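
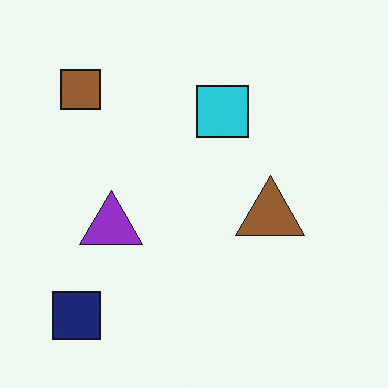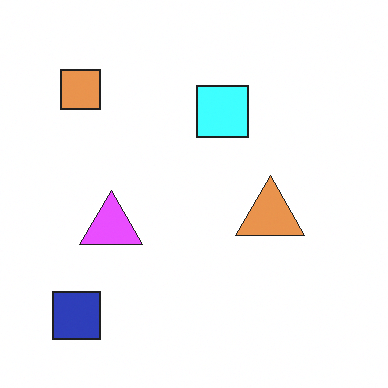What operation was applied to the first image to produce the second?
The transformation is: noticeably brightened.

Every pixel — background and shapes alike — is uniformly brightened.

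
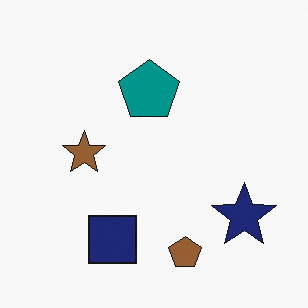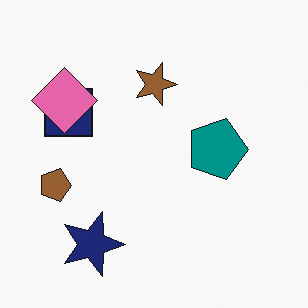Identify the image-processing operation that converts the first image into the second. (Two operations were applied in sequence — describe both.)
It was rotated 90° clockwise, then overlaid with an additional pink diamond.

The navy star sits in the bottom-right of the first image and the bottom-left of the second — consistent with a whole-image 90° clockwise rotation. A pink diamond appears in the second image that is absent from the first.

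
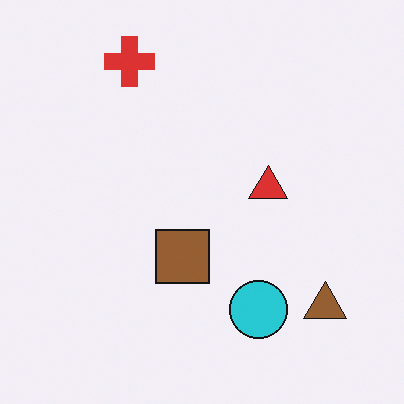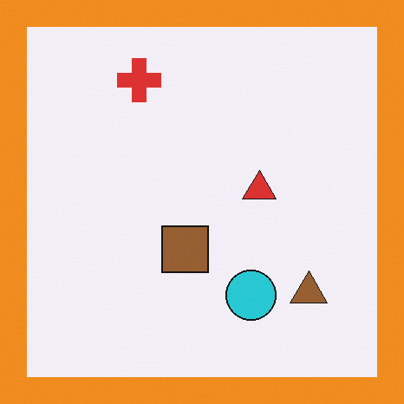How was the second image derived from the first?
The image was framed with a orange border.

A solid orange frame runs around the edge of the second image, with the content slightly shrunk inside it.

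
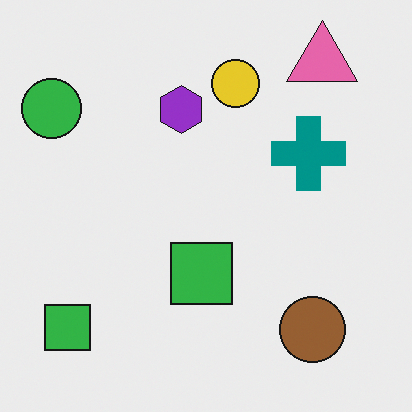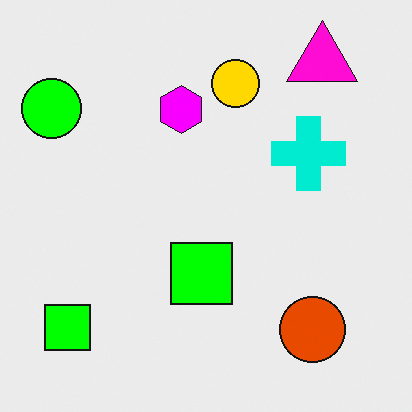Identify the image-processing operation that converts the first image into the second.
The transformation is: heavily oversaturated.

All colors are more vivid — a global saturation change.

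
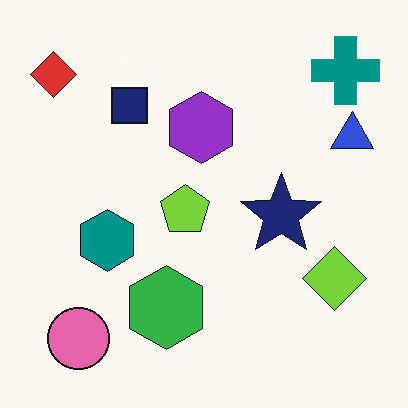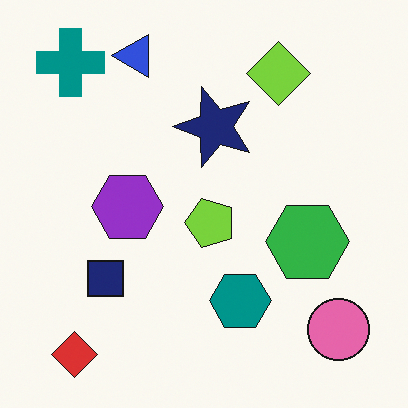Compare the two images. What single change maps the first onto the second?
The image was rotated 90° counter-clockwise.

The red diamond sits in the top-left of the first image and the bottom-left of the second — consistent with a whole-image 90° counter-clockwise rotation.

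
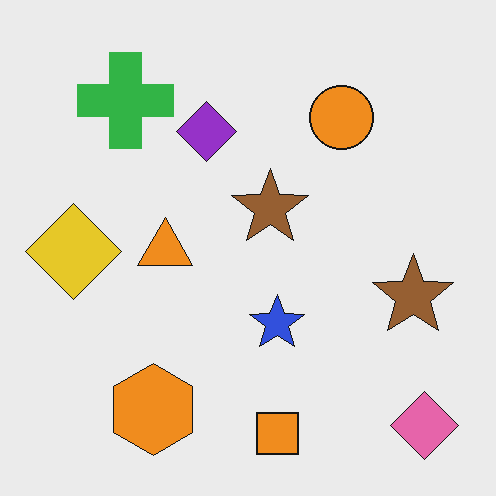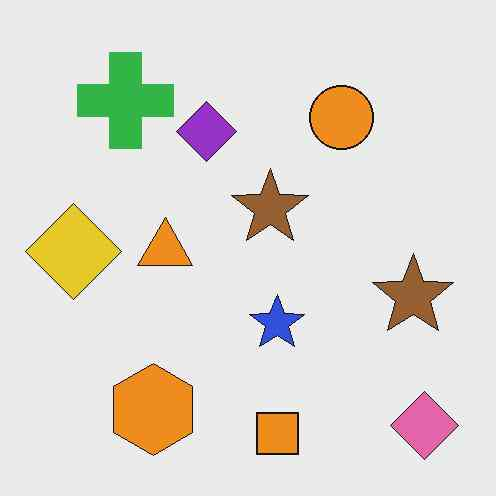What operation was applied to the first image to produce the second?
The second image is the first JPEG-compressed with visible artifacts.

Blocky 8×8 compression artifacts appear around shape edges and the flat background shows ringing — characteristic JPEG degradation.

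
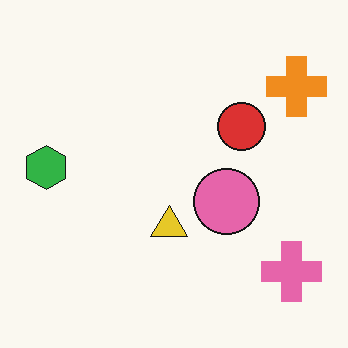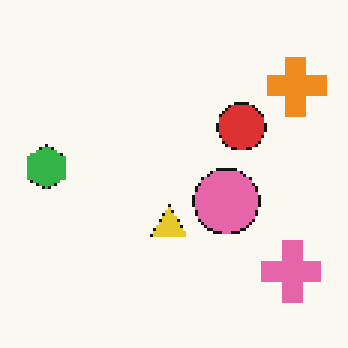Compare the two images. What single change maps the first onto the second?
It was mildly pixelated.

Shapes are reduced to large square blocks; fine edges and outlines are lost — a downscale-then-upscale (mosaic) effect.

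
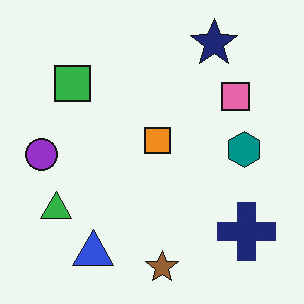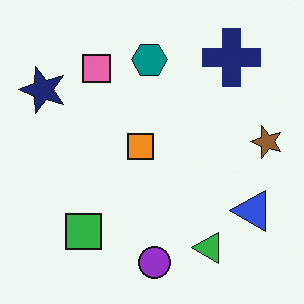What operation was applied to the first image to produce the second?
The transformation is: rotated 90° counter-clockwise.

The navy star sits in the top-right of the first image and the top-left of the second — consistent with a whole-image 90° counter-clockwise rotation.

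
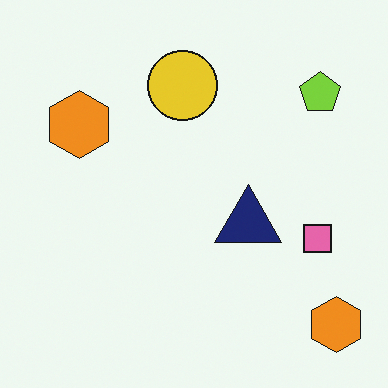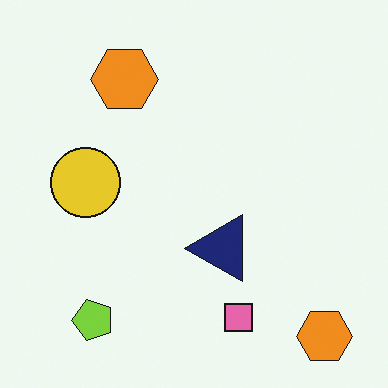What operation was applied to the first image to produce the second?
The transformation is: transposed (reflected across the top-left ↔ bottom-right diagonal).

Shapes have swapped their row and column positions — what was in the top-right is now in the bottom-left — a diagonal reflection.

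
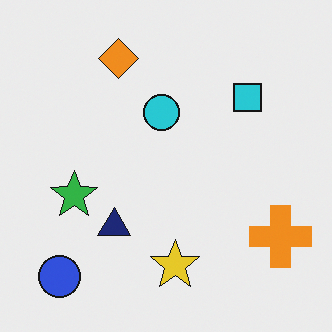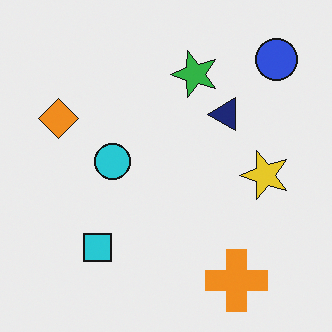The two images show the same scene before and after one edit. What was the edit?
Transposed (reflected across the top-left ↔ bottom-right diagonal).

Shapes have swapped their row and column positions — what was in the top-right is now in the bottom-left — a diagonal reflection.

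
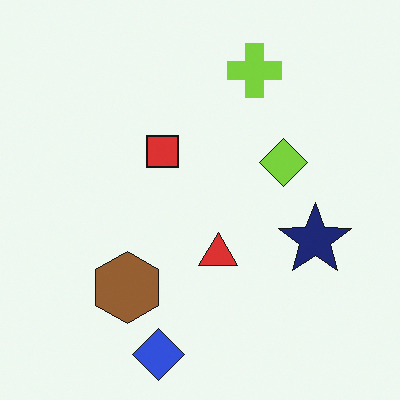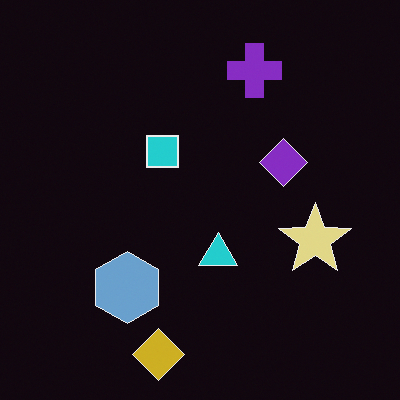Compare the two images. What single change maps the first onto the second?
The second image is the first color-inverted (negative).

The light background has become dark and every shape's color is its complement — a photographic negative.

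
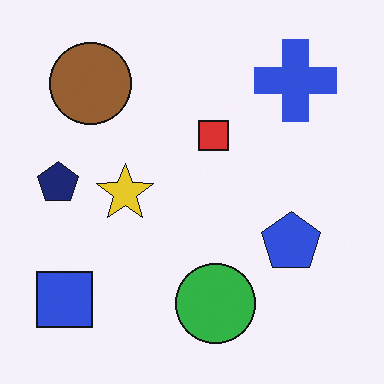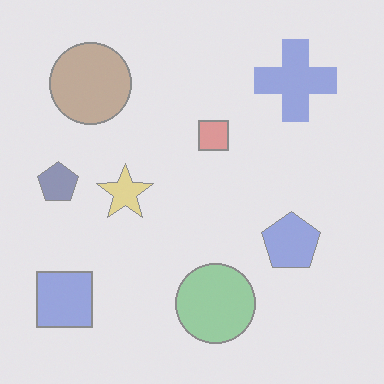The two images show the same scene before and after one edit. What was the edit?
The transformation is: given much lower contrast.

Tones are pushed toward mid-grey across the whole image — a global contrast change.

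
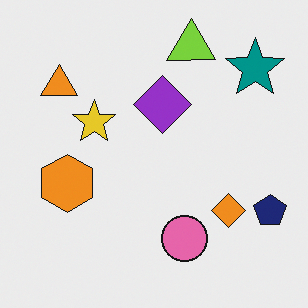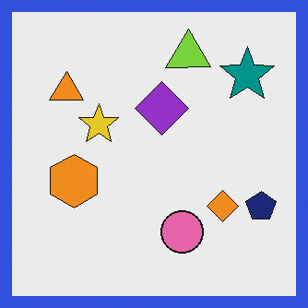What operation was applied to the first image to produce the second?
Framed with a blue border.

A solid blue frame runs around the edge of the second image, with the content slightly shrunk inside it.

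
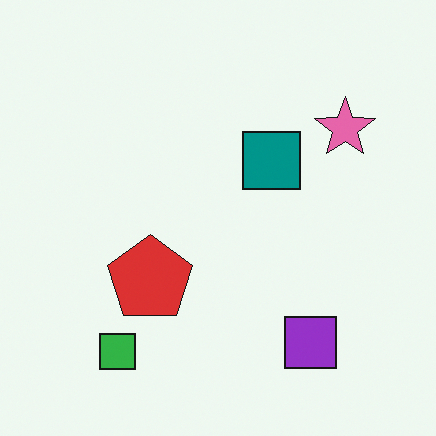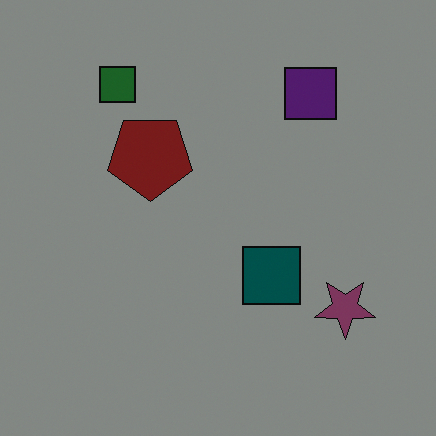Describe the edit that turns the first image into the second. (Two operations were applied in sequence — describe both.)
This is the original image flipped vertically (top ↔ bottom), then darkened a lot.

The green square is in the bottom-left of the first image and the top-left of the second — shapes on opposite sides of the horizontal midline have swapped in a mirror flip. Every pixel — background and shapes alike — is uniformly darkened.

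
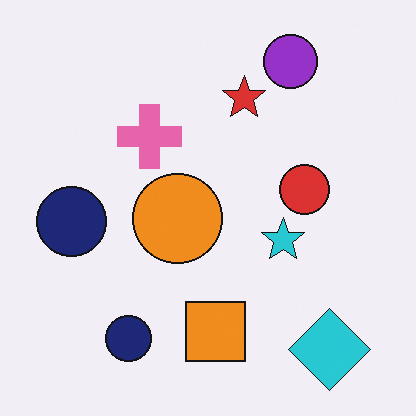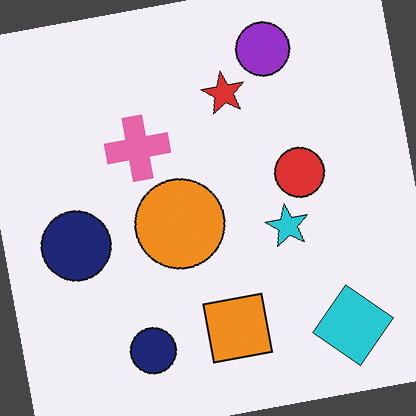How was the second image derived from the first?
Rotated counter-clockwise by a slight angle.

Every shape is tilted by the same angle and the image corners show triangular fill wedges — a whole-image rotation by a non-right angle.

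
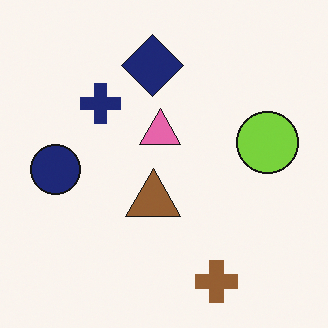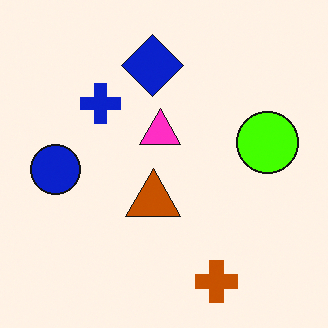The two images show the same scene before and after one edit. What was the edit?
The second image is the first made much more vivid (saturation change).

All colors are more vivid — a global saturation change.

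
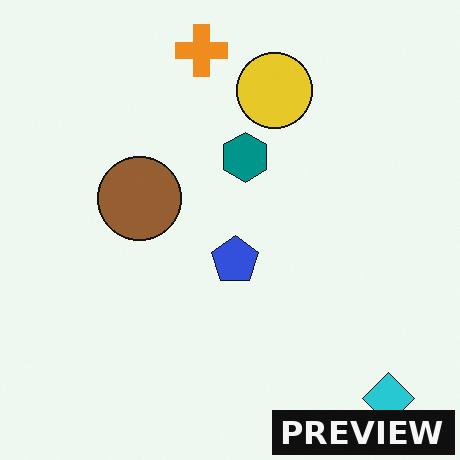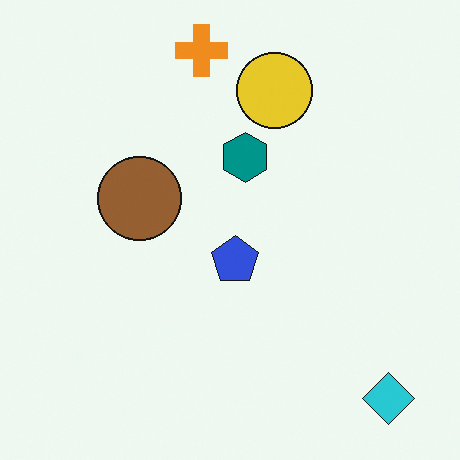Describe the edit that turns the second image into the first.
The first image is the second watermarked with the text "PREVIEW" in the lower-right corner.

A dark label reading "PREVIEW" appears in the lower-right corner.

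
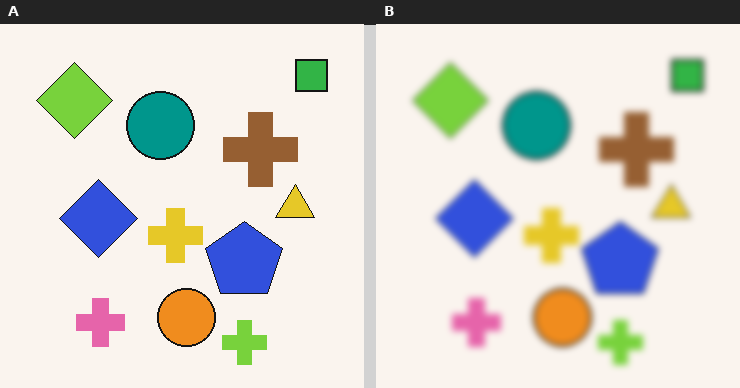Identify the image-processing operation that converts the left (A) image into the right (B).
It was moderately blurred.

Shape edges and outlines are uniformly softened across the whole image.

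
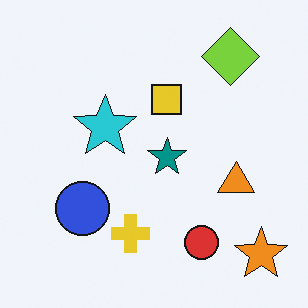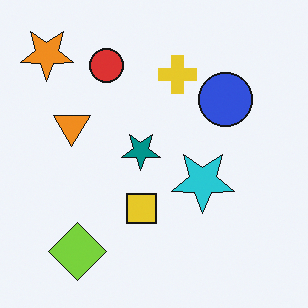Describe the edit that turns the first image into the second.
The image was rotated 180°.

The orange star sits in the bottom-right of the first image and the top-left of the second — consistent with a whole-image 180° rotation.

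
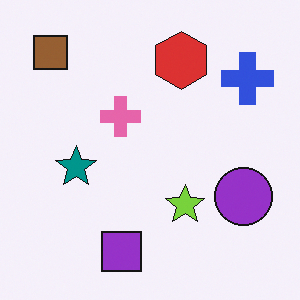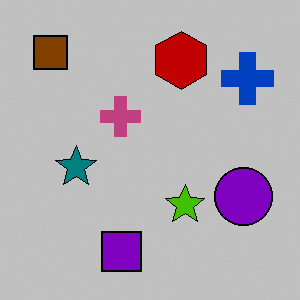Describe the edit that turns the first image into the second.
The image was heavily posterized to just a handful of flat colors.

Each flat color has snapped to a coarser quantized level — most visibly, the near-white background has dropped to a flat grey.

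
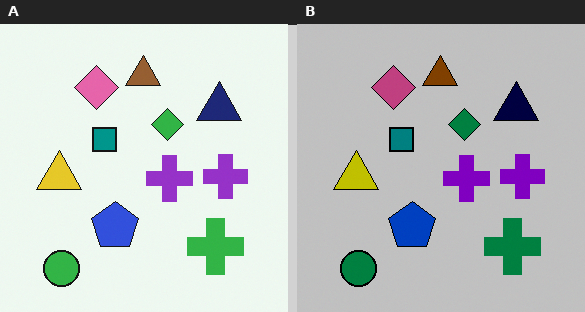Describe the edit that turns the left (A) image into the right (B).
The image was heavily posterized to just a handful of flat colors.

Each flat color has snapped to a coarser quantized level — most visibly, the near-white background has dropped to a flat grey.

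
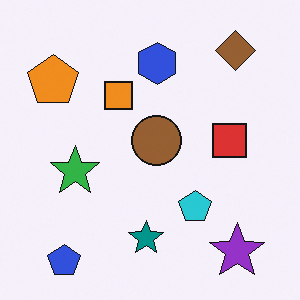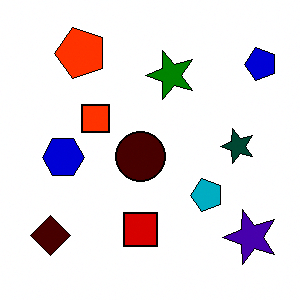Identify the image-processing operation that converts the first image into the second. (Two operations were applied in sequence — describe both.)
The transformation is: boosted in contrast, then transposed (reflected across the top-left ↔ bottom-right diagonal).

Tones are pushed away from mid-grey across the whole image — a global contrast change. Shapes have swapped their row and column positions — what was in the top-right is now in the bottom-left — a diagonal reflection.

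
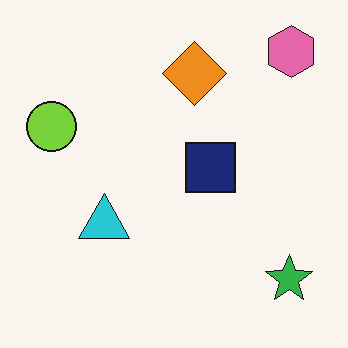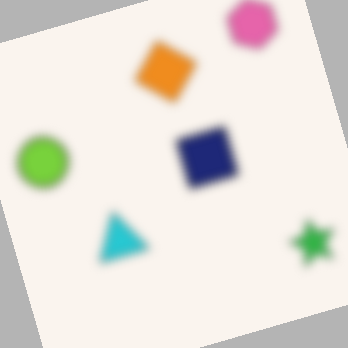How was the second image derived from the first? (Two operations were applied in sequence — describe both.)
The transformation is: heavily blurred, then rotated counter-clockwise by a clearly visible amount.

Shape edges and outlines are uniformly softened across the whole image. Every shape is tilted by the same angle and the image corners show triangular fill wedges — a whole-image rotation by a non-right angle.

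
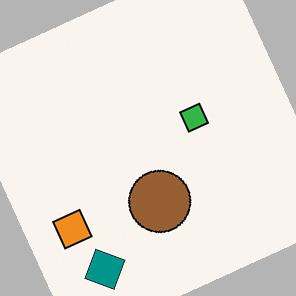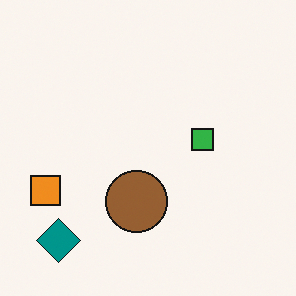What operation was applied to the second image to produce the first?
The first image is the second rotated counter-clockwise by a clearly visible amount.

Every shape is tilted by the same angle and the image corners show triangular fill wedges — a whole-image rotation by a non-right angle.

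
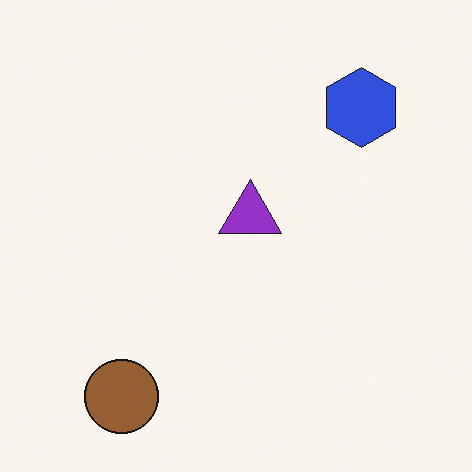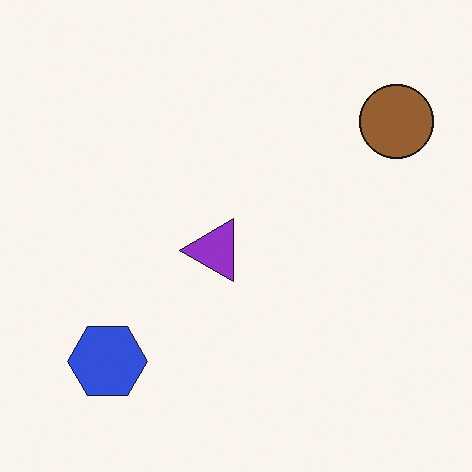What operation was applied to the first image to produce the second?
The transformation is: transposed (reflected across the top-left ↔ bottom-right diagonal).

Shapes have swapped their row and column positions — what was in the top-right is now in the bottom-left — a diagonal reflection.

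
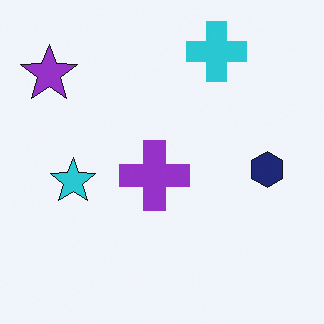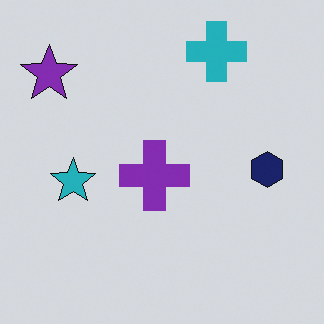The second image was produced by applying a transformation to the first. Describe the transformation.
This is the original image darkened a little.

Every pixel — background and shapes alike — is uniformly darkened.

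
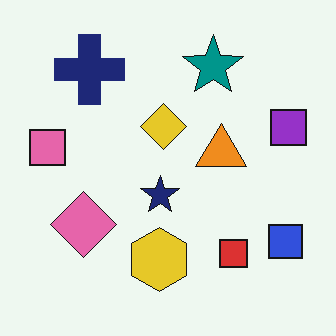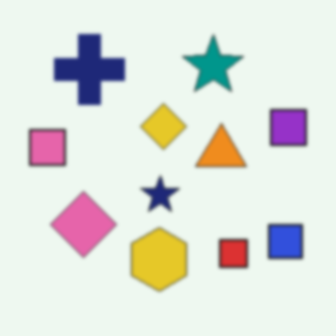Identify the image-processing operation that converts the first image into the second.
It was slightly softened.

Shape edges and outlines are uniformly softened across the whole image.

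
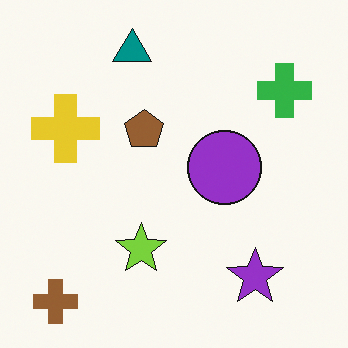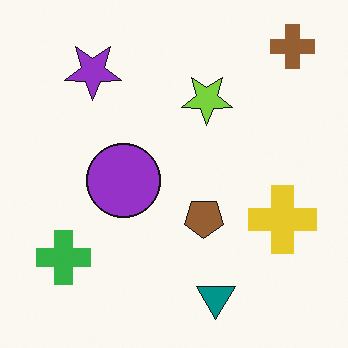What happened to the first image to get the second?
The image was rotated 180°.

The brown cross sits in the bottom-left of the first image and the top-right of the second — consistent with a whole-image 180° rotation.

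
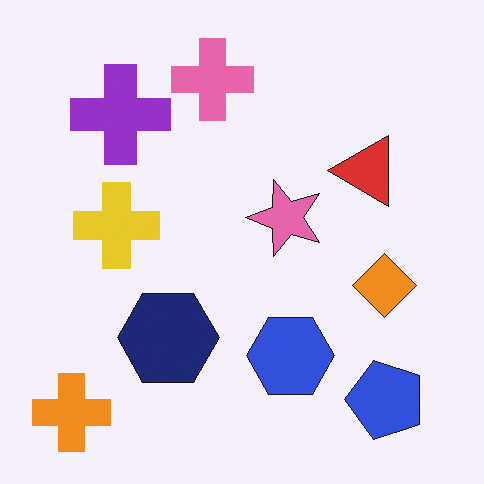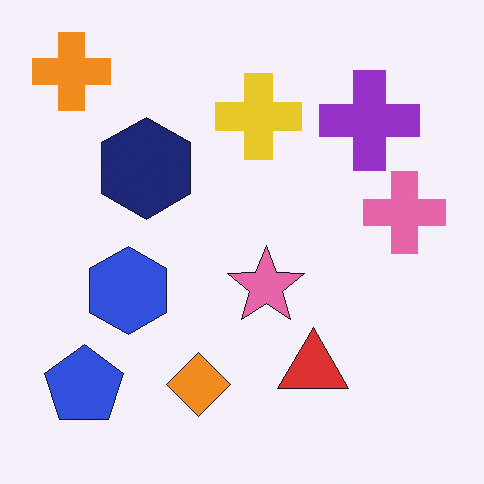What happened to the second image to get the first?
Rotated 90° counter-clockwise.

The orange cross sits in the top-left of the second image and the bottom-left of the first — consistent with a whole-image 90° counter-clockwise rotation.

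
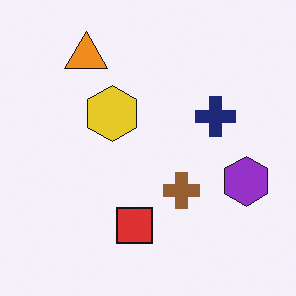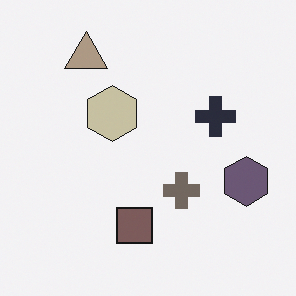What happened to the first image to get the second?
It was heavily desaturated.

All colors are more muted and greyish — a global saturation change.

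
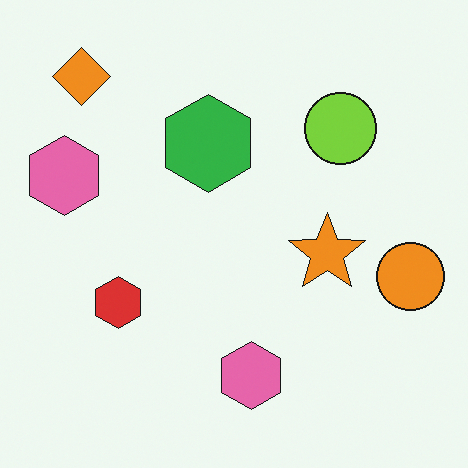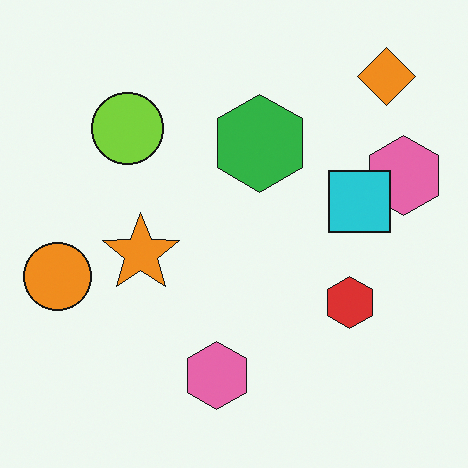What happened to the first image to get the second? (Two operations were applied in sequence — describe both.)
Flipped horizontally (left ↔ right), then overlaid with an additional cyan square.

The orange circle is in the right of the first image and the left of the second — shapes on opposite sides of the vertical midline have swapped in a mirror flip. A cyan square appears in the second image that is absent from the first.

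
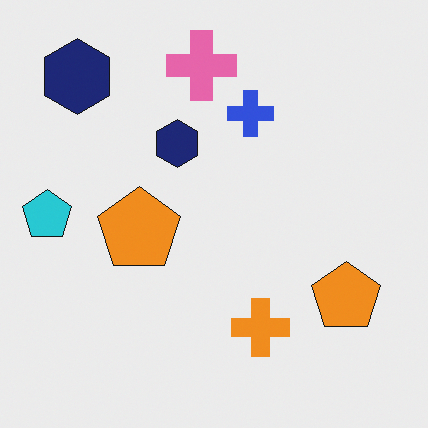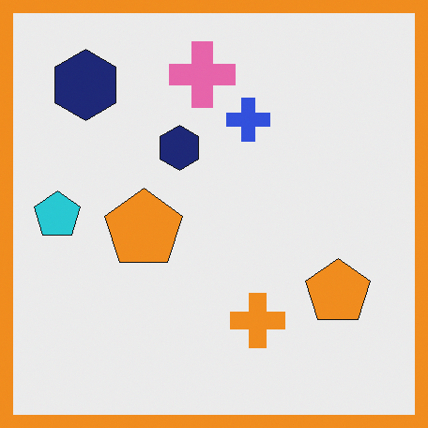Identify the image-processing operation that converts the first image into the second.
The image was framed with a orange border.

A solid orange frame runs around the edge of the second image, with the content slightly shrunk inside it.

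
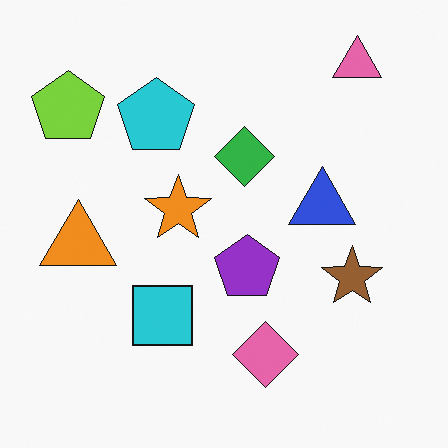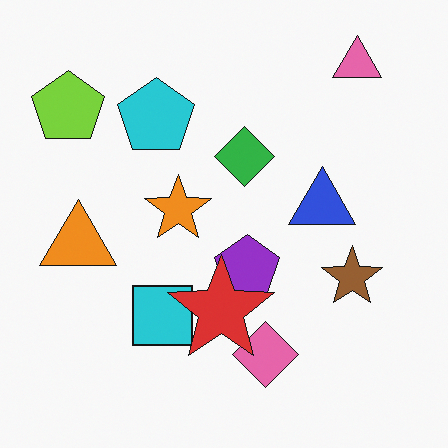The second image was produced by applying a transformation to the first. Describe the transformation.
This is the original image overlaid with an additional red star.

A red star appears in the second image that is absent from the first.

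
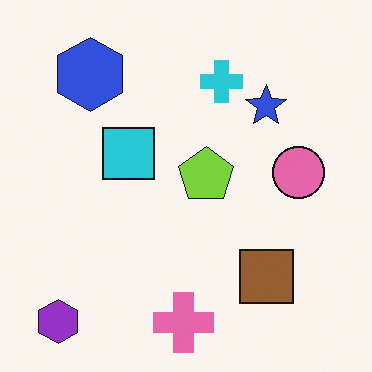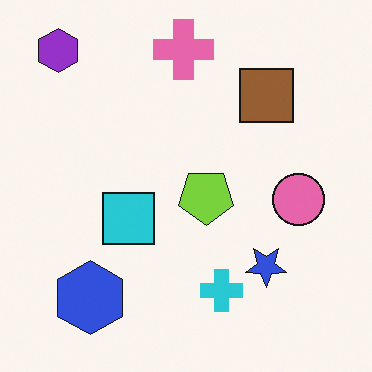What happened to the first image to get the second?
The image was flipped vertically (top ↔ bottom).

The pink cross is in the bottom of the first image and the top of the second — shapes on opposite sides of the horizontal midline have swapped in a mirror flip.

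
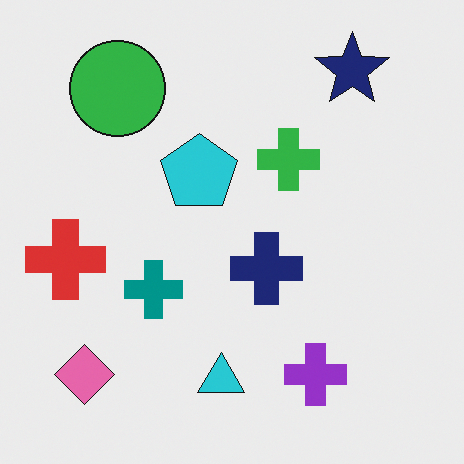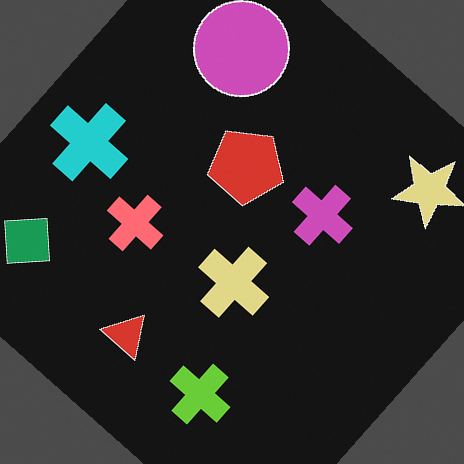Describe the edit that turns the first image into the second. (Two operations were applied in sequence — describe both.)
The image was rotated clockwise by a large amount — several tens of degrees, then color-inverted (negative).

Every shape is tilted by the same angle and the image corners show triangular fill wedges — a whole-image rotation by a non-right angle. The light background has become dark and every shape's color is its complement — a photographic negative.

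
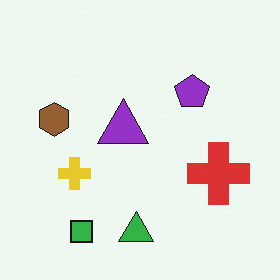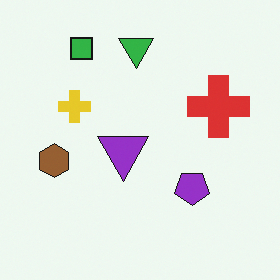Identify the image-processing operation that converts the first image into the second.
This is the original image flipped vertically (top ↔ bottom).

The green triangle is in the bottom of the first image and the top of the second — shapes on opposite sides of the horizontal midline have swapped in a mirror flip.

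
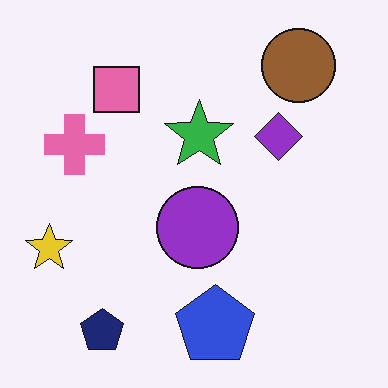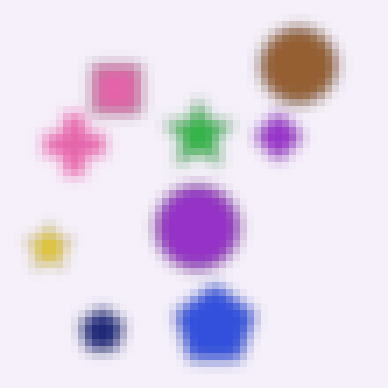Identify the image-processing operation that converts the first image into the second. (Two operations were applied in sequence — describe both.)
Strongly gaussian-blurred, then moderately pixelated.

Shape edges and outlines are uniformly softened across the whole image. Shapes are reduced to large square blocks; fine edges and outlines are lost — a downscale-then-upscale (mosaic) effect.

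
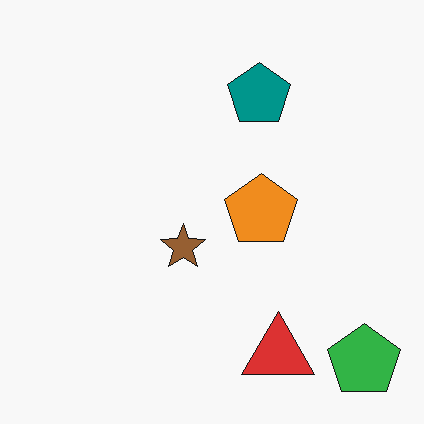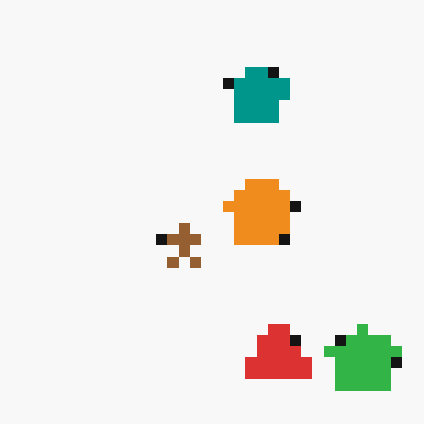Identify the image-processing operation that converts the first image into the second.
Coarsely pixelated.

Shapes are reduced to large square blocks; fine edges and outlines are lost — a downscale-then-upscale (mosaic) effect.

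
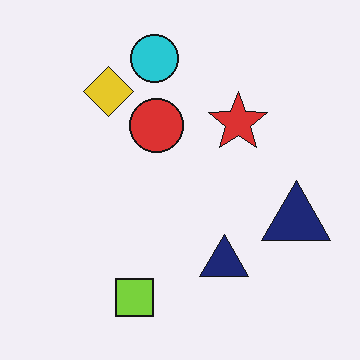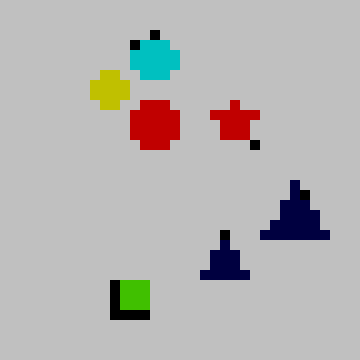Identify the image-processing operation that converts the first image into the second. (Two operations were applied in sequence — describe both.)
The image was heavily pixelated into large blocks, then heavily posterized to just a handful of flat colors.

Shapes are reduced to large square blocks; fine edges and outlines are lost — a downscale-then-upscale (mosaic) effect. Each flat color has snapped to a coarser quantized level — most visibly, the near-white background has dropped to a flat grey.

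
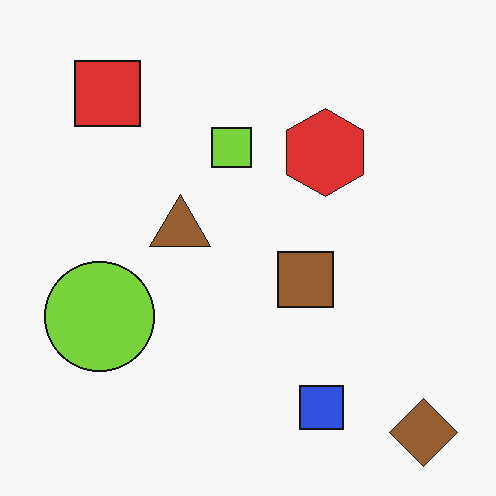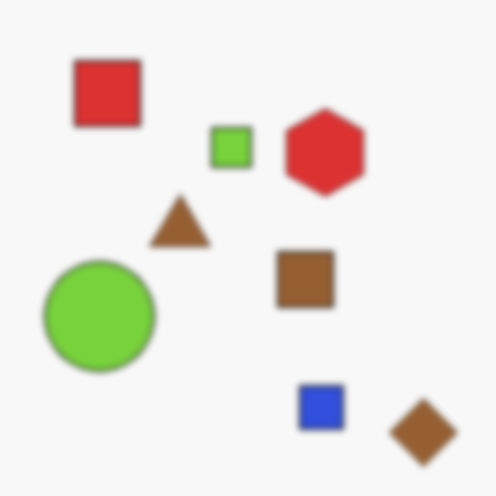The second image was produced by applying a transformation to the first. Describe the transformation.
The image was noticeably gaussian-blurred.

Shape edges and outlines are uniformly softened across the whole image.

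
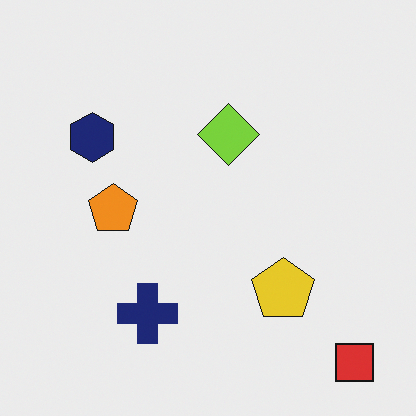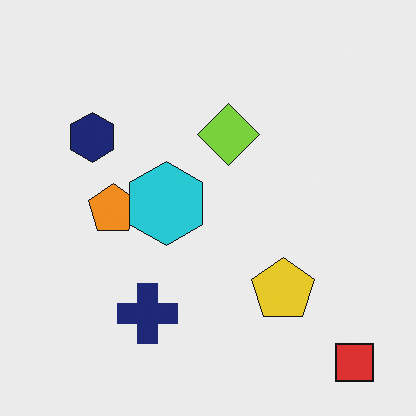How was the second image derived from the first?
The transformation is: overlaid with an additional cyan hexagon.

A cyan hexagon appears in the second image that is absent from the first.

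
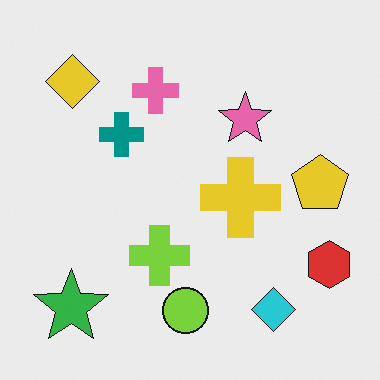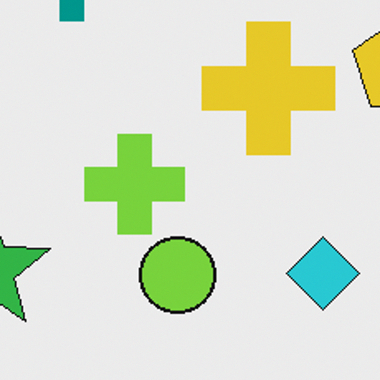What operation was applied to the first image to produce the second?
The transformation is: cropped to a noticeably smaller region and rescaled.

The visible shapes are larger and the field of view is narrower; shapes near the original edges may be partly or wholly outside the frame — a crop-and-rescale.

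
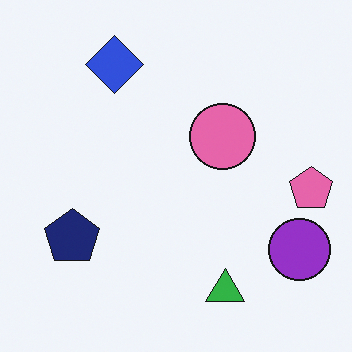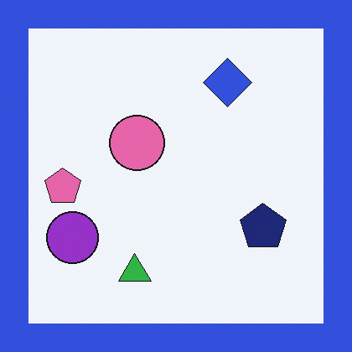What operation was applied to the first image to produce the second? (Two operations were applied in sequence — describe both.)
Flipped horizontally (left ↔ right), then framed with a blue border.

The pink pentagon is in the right of the first image and the left of the second — shapes on opposite sides of the vertical midline have swapped in a mirror flip. A solid blue frame runs around the edge of the second image, with the content slightly shrunk inside it.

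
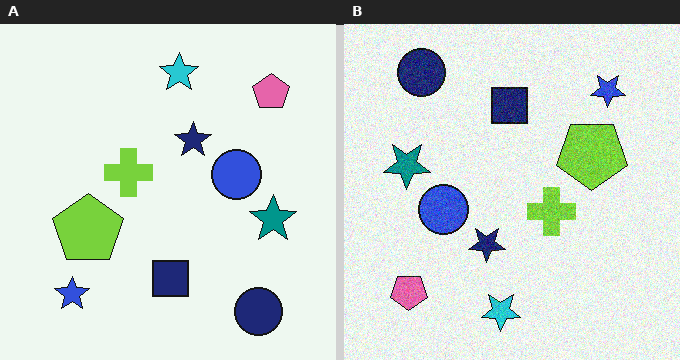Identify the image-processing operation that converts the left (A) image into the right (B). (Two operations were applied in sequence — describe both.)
Rotated 180°, then degraded with moderate additive noise.

The navy circle sits in the bottom-right of the left (A) image and the top-left of the right (B) — consistent with a whole-image 180° rotation. Random speckle covers the whole image, including the flat background.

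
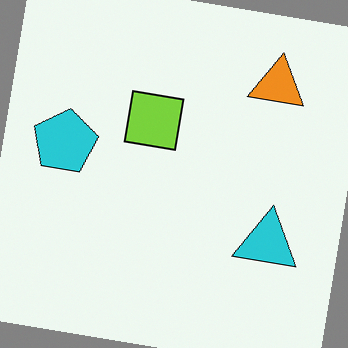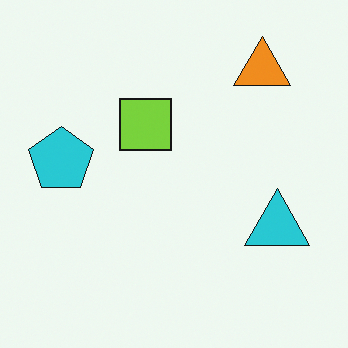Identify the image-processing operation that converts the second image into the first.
Rotated clockwise by a small amount.

Every shape is tilted by the same angle and the image corners show triangular fill wedges — a whole-image rotation by a non-right angle.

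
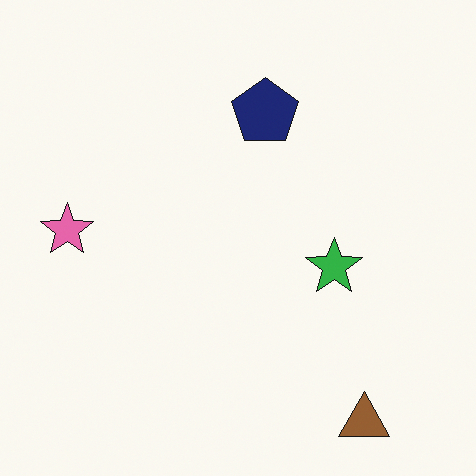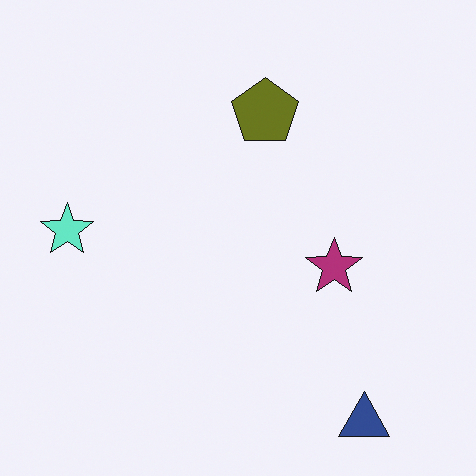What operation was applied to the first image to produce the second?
The transformation is: hue-shifted by a large amount.

Every shape's color has rotated by the same amount around the hue wheel — a uniform hue shift.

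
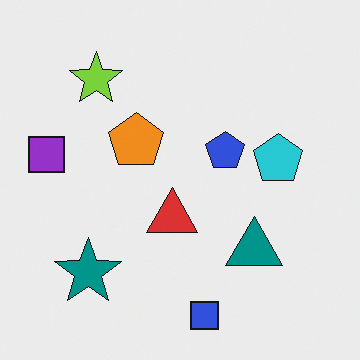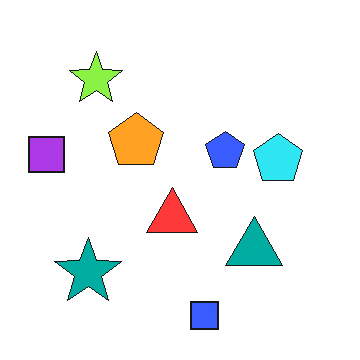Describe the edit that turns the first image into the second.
Brightened a little.

Every pixel — background and shapes alike — is uniformly brightened.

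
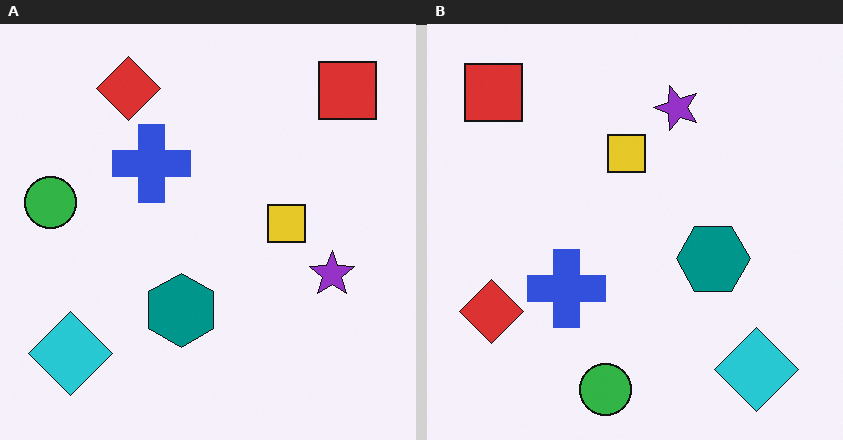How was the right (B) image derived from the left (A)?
Rotated 90° counter-clockwise.

The red square sits in the top-right of the left (A) image and the top-left of the right (B) — consistent with a whole-image 90° counter-clockwise rotation.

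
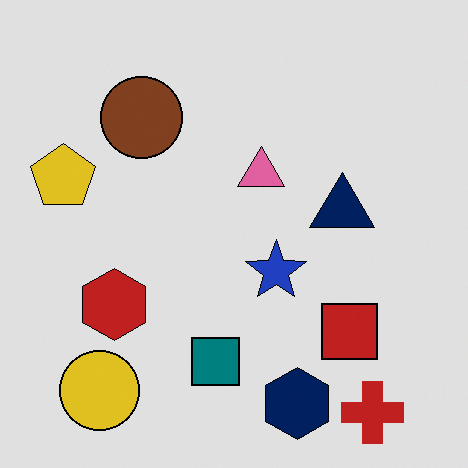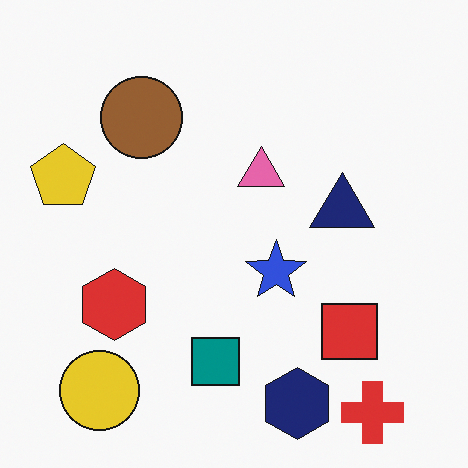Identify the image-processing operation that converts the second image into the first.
The transformation is: posterized to a reduced palette.

Each flat color has snapped to a coarser quantized level — most visibly, the near-white background has dropped to a flat grey.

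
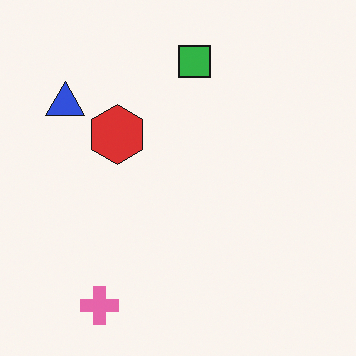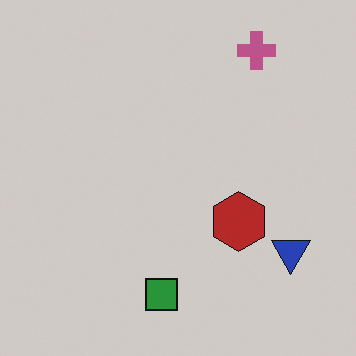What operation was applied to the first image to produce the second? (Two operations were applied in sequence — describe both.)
The transformation is: darkened a little, then rotated 180°.

Every pixel — background and shapes alike — is uniformly darkened. The pink cross sits in the bottom-left of the first image and the top-right of the second — consistent with a whole-image 180° rotation.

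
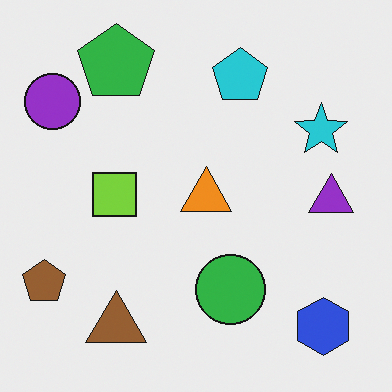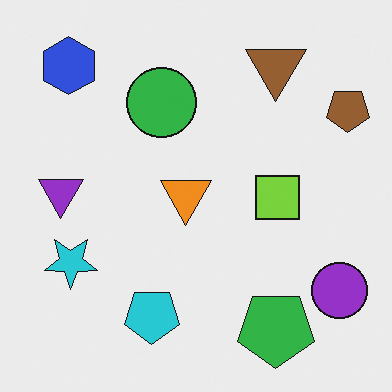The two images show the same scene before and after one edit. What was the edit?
Rotated 180°.

The blue hexagon sits in the bottom-right of the first image and the top-left of the second — consistent with a whole-image 180° rotation.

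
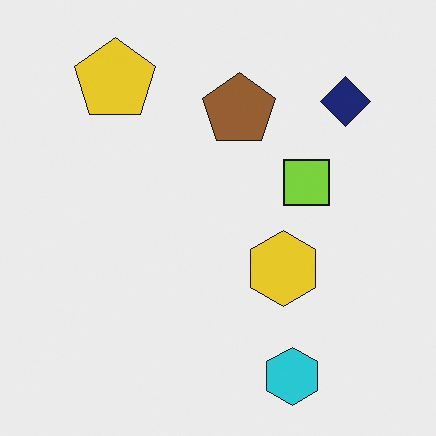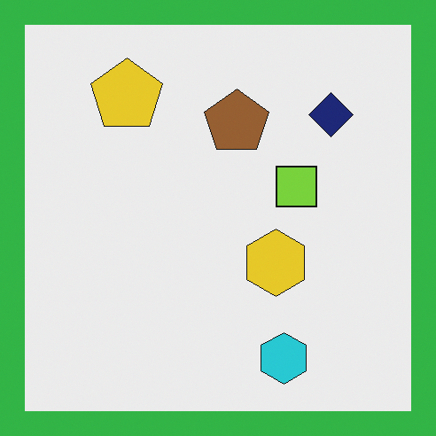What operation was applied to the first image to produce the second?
The second image is the first framed with a green border.

A solid green frame runs around the edge of the second image, with the content slightly shrunk inside it.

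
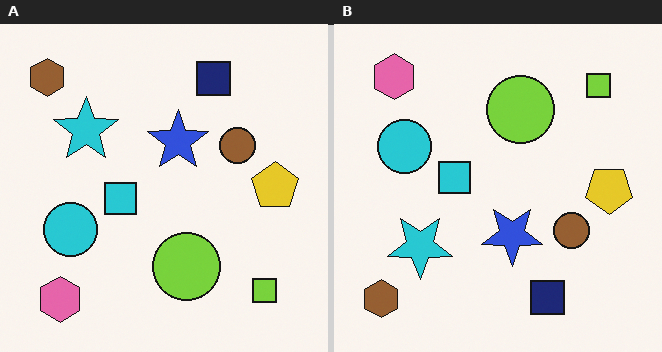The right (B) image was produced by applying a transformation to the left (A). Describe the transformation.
Flipped vertically (top ↔ bottom).

The pink hexagon is in the bottom-left of the left (A) image and the top-left of the right (B) — shapes on opposite sides of the horizontal midline have swapped in a mirror flip.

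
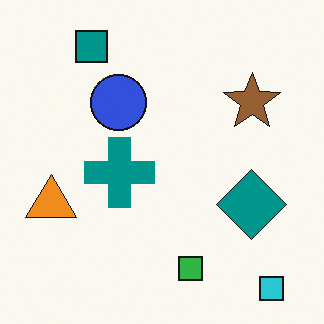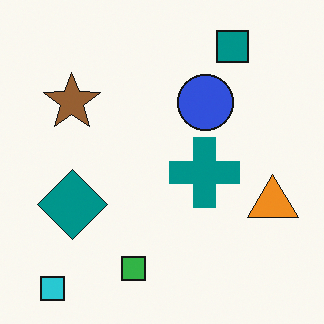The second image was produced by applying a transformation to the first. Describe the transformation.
The transformation is: flipped horizontally (left ↔ right).

The orange triangle is in the left of the first image and the right of the second — shapes on opposite sides of the vertical midline have swapped in a mirror flip.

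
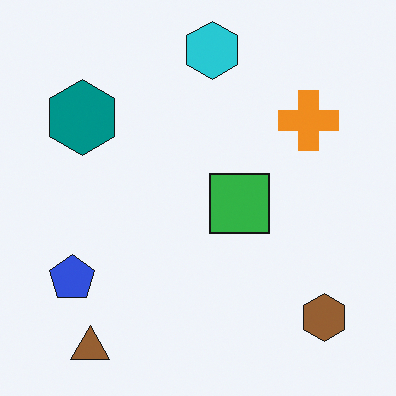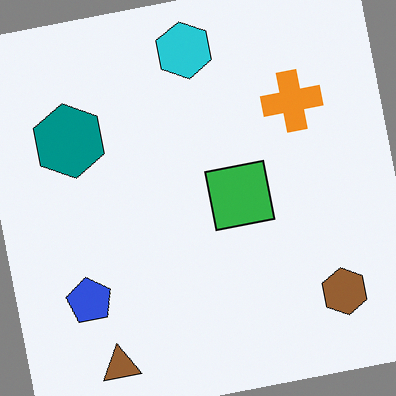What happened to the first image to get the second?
The transformation is: rotated counter-clockwise by a slight angle.

Every shape is tilted by the same angle and the image corners show triangular fill wedges — a whole-image rotation by a non-right angle.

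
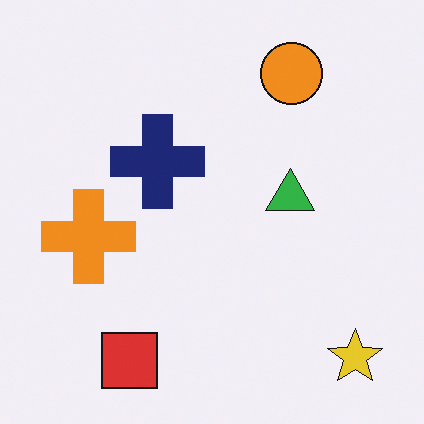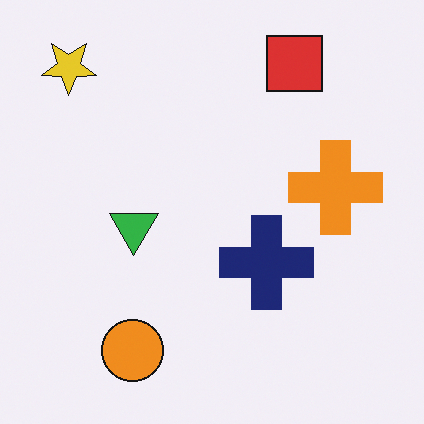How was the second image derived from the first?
The image was rotated 180°.

The yellow star sits in the bottom-right of the first image and the top-left of the second — consistent with a whole-image 180° rotation.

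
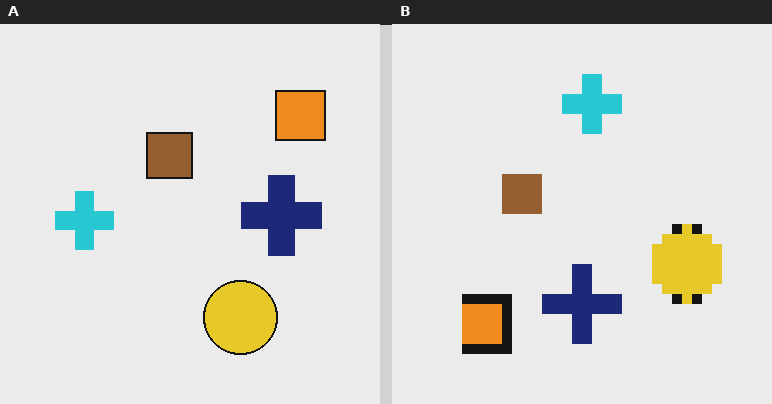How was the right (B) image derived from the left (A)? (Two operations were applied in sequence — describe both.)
The image was coarsely pixelated, then transposed (reflected across the top-left ↔ bottom-right diagonal).

Shapes are reduced to large square blocks; fine edges and outlines are lost — a downscale-then-upscale (mosaic) effect. Shapes have swapped their row and column positions — what was in the top-right is now in the bottom-left — a diagonal reflection.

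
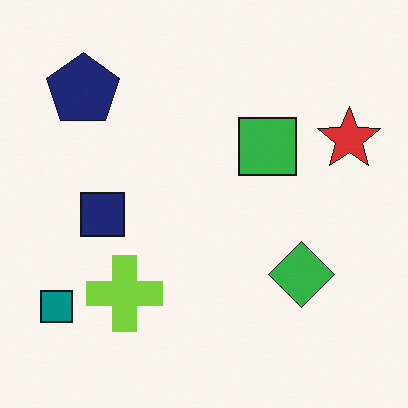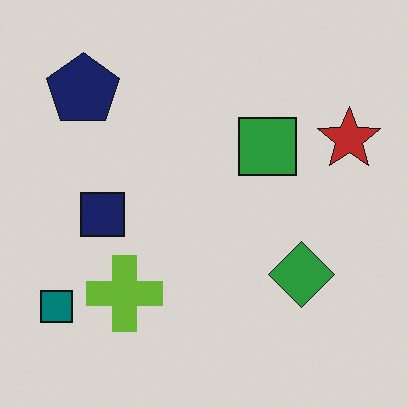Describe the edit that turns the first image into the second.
This is the original image slightly darkened.

Every pixel — background and shapes alike — is uniformly darkened.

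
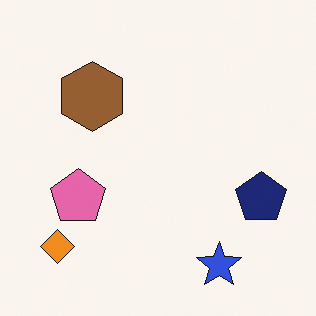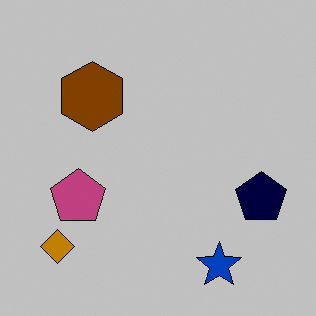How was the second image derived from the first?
The second image is the first aggressively posterized.

Each flat color has snapped to a coarser quantized level — most visibly, the near-white background has dropped to a flat grey.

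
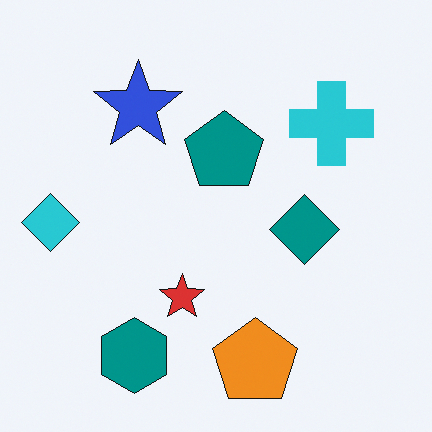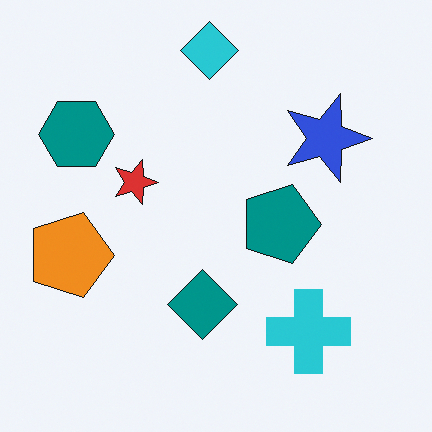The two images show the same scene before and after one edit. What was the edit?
It was rotated 90° clockwise.

The cyan diamond sits in the left of the first image and the top of the second — consistent with a whole-image 90° clockwise rotation.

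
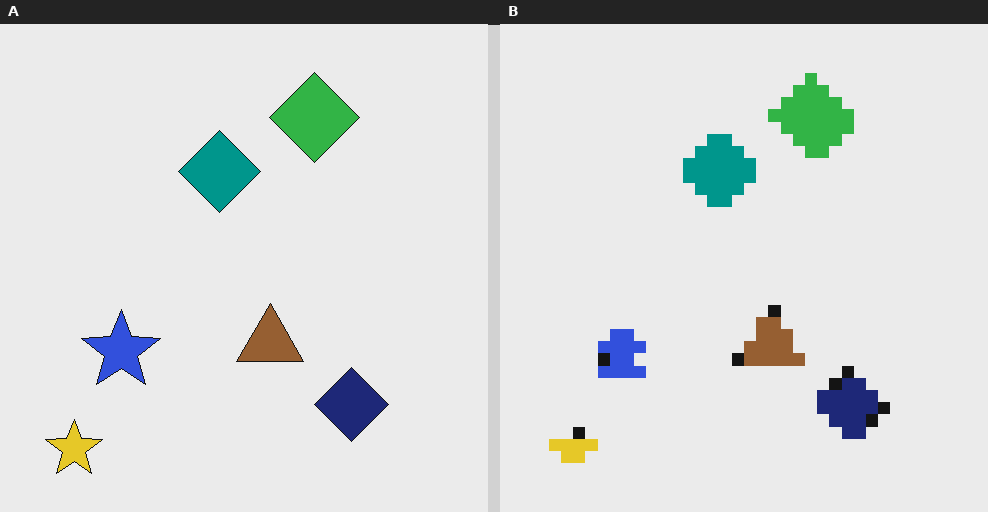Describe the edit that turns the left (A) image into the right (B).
It was heavily pixelated into large blocks.

Shapes are reduced to large square blocks; fine edges and outlines are lost — a downscale-then-upscale (mosaic) effect.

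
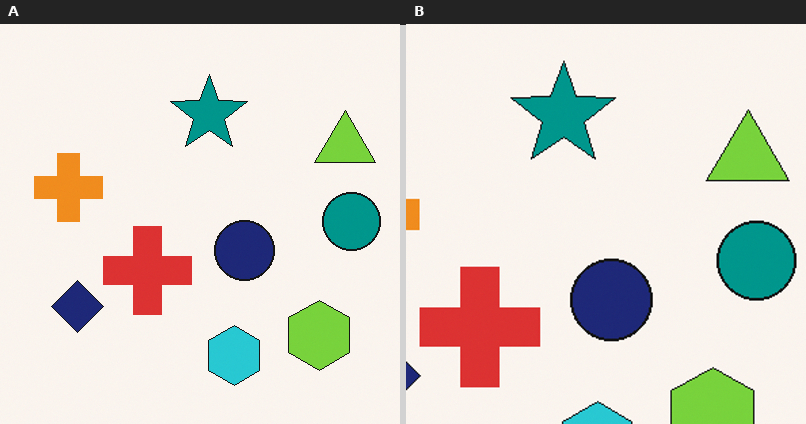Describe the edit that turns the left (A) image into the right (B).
This is the original image cropped to a modestly smaller region and rescaled.

The visible shapes are larger and the field of view is narrower; shapes near the original edges may be partly or wholly outside the frame — a crop-and-rescale.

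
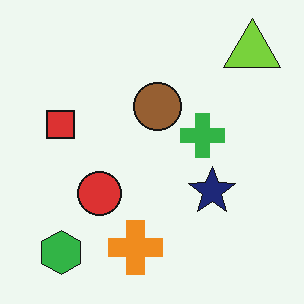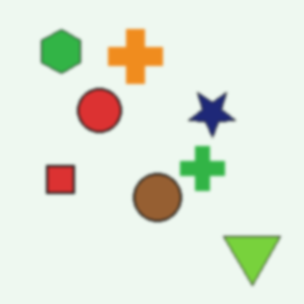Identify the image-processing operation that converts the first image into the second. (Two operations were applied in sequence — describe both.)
Flipped vertically (top ↔ bottom), then slightly softened.

The lime triangle is in the top-right of the first image and the bottom-right of the second — shapes on opposite sides of the horizontal midline have swapped in a mirror flip. Shape edges and outlines are uniformly softened across the whole image.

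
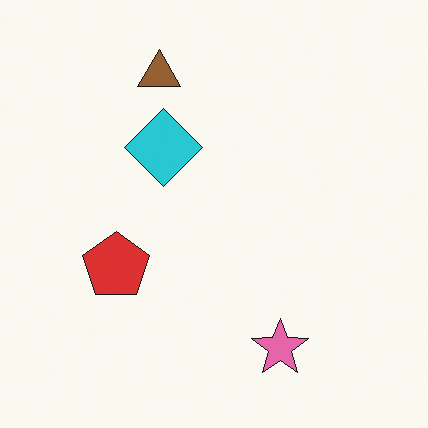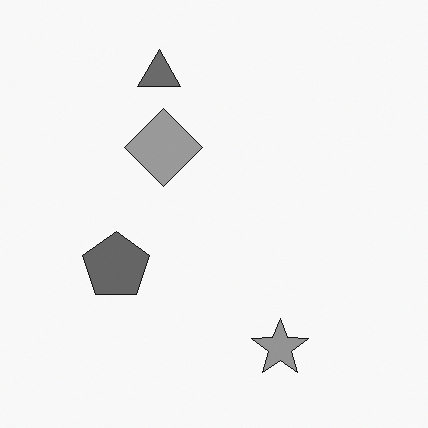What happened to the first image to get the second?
Converted to grayscale.

All color is removed — every shape is now a shade of grey.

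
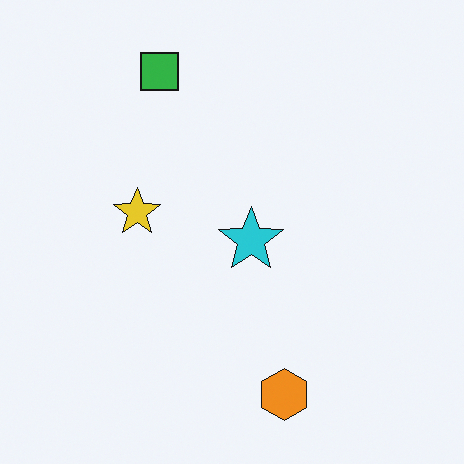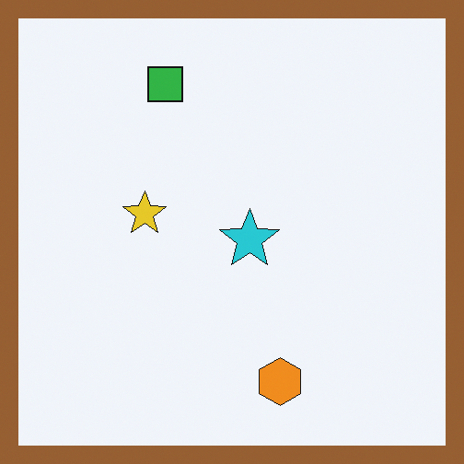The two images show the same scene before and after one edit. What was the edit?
It was framed with a brown border.

A solid brown frame runs around the edge of the second image, with the content slightly shrunk inside it.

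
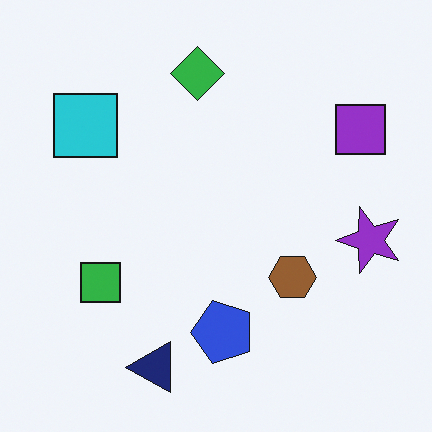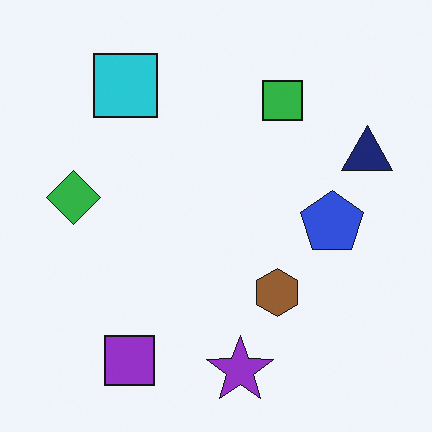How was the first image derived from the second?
The image was transposed (reflected across the top-left ↔ bottom-right diagonal).

Shapes have swapped their row and column positions — what was in the top-right is now in the bottom-left — a diagonal reflection.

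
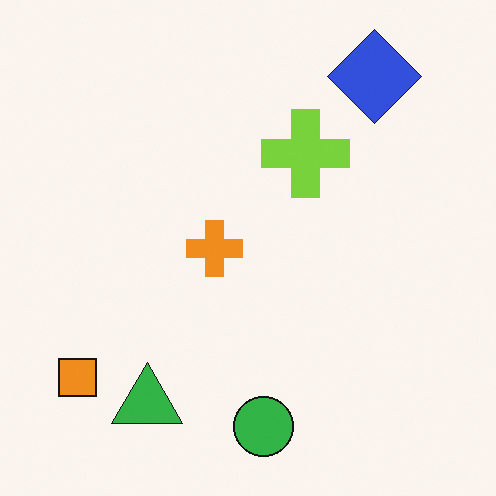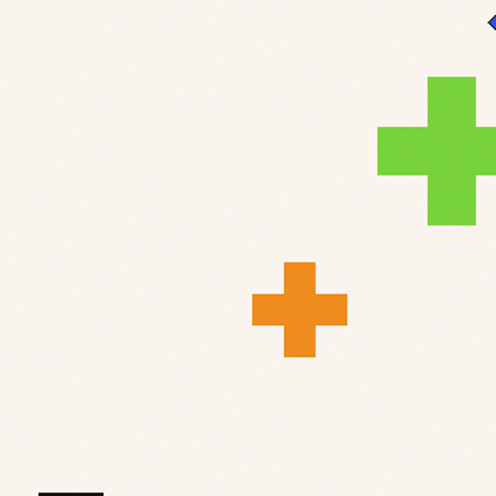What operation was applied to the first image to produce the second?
The transformation is: cropped tightly and scaled back up.

The visible shapes are larger and the field of view is narrower; shapes near the original edges may be partly or wholly outside the frame — a crop-and-rescale.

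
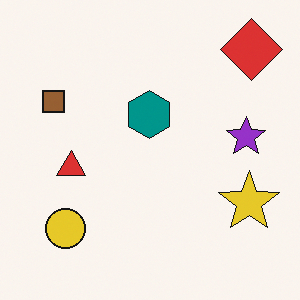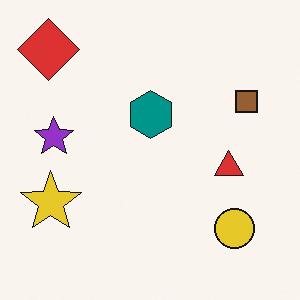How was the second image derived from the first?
The transformation is: flipped horizontally (left ↔ right).

The red diamond is in the top-right of the first image and the top-left of the second — shapes on opposite sides of the vertical midline have swapped in a mirror flip.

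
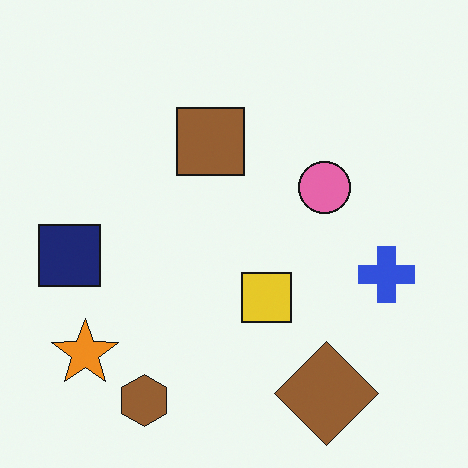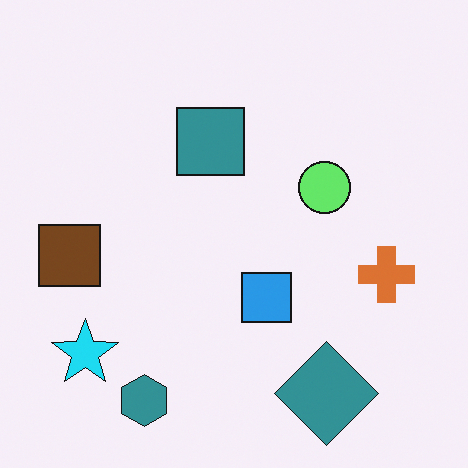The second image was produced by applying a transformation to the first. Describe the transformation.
The second image is the first hue-shifted by a moderate amount.

Every shape's color has rotated by the same amount around the hue wheel — a uniform hue shift.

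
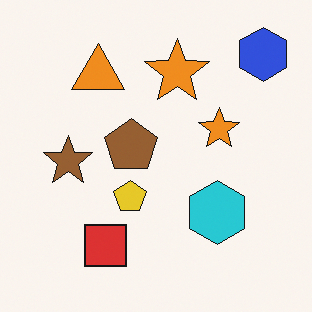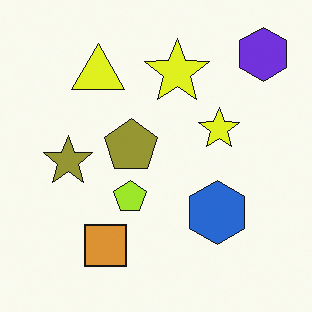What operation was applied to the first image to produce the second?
The transformation is: hue-shifted slightly.

Every shape's color has rotated by the same amount around the hue wheel — a uniform hue shift.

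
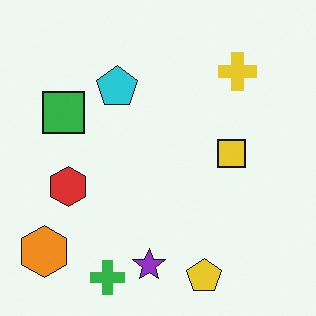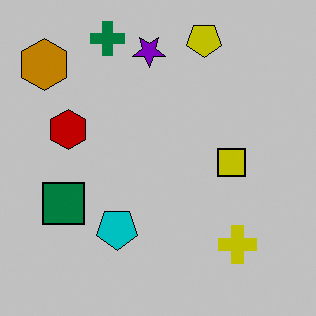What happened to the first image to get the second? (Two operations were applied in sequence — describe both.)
The second image is the first heavily posterized to just a handful of flat colors, then flipped vertically (top ↔ bottom).

Each flat color has snapped to a coarser quantized level — most visibly, the near-white background has dropped to a flat grey. The green cross is in the bottom of the first image and the top of the second — shapes on opposite sides of the horizontal midline have swapped in a mirror flip.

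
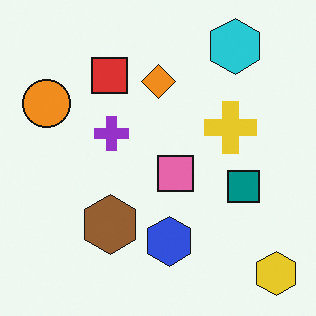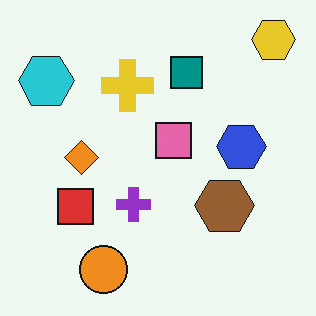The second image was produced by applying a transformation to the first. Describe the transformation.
The second image is the first rotated 90° counter-clockwise.

The yellow hexagon sits in the bottom-right of the first image and the top-right of the second — consistent with a whole-image 90° counter-clockwise rotation.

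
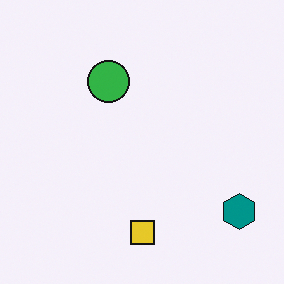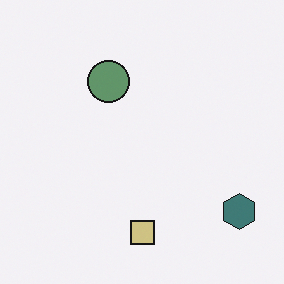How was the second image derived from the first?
The image was made much more muted (saturation change).

All colors are more muted and greyish — a global saturation change.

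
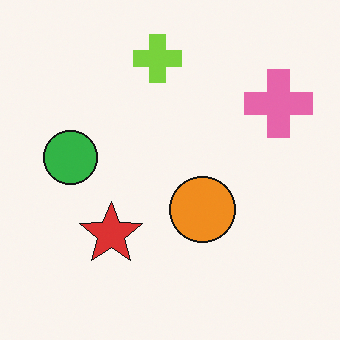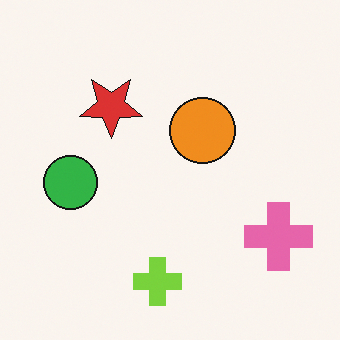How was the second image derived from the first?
It was flipped vertically (top ↔ bottom).

The lime cross is in the top of the first image and the bottom of the second — shapes on opposite sides of the horizontal midline have swapped in a mirror flip.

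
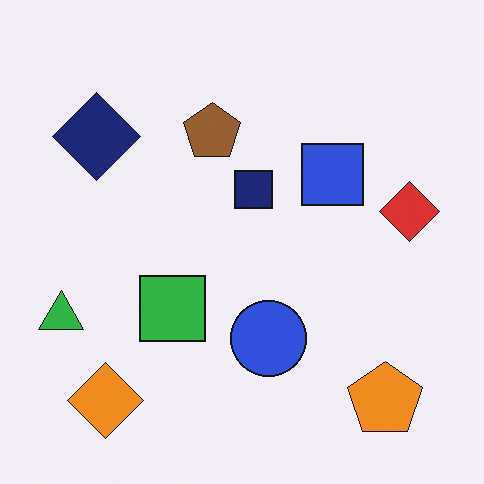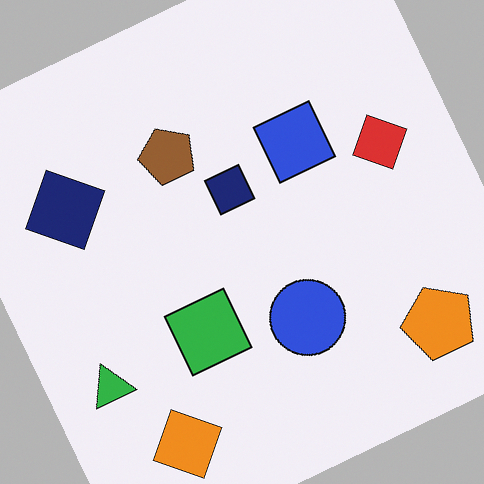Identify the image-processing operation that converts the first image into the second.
The transformation is: rotated counter-clockwise by a moderate amount.

Every shape is tilted by the same angle and the image corners show triangular fill wedges — a whole-image rotation by a non-right angle.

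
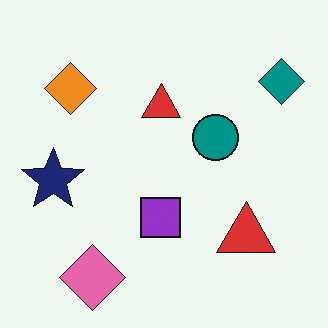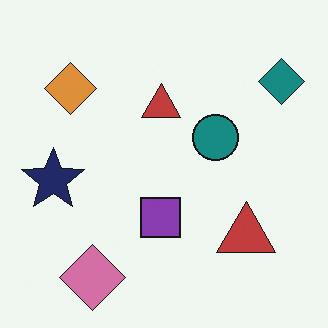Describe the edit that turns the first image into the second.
The image was slightly desaturated.

All colors are more muted and greyish — a global saturation change.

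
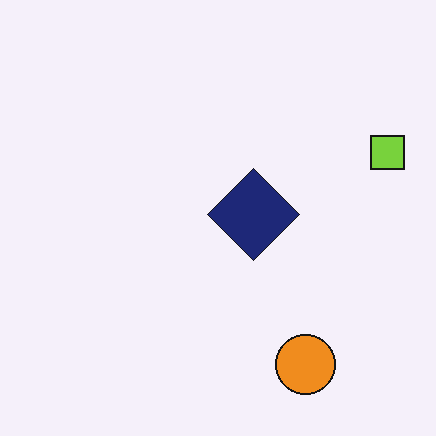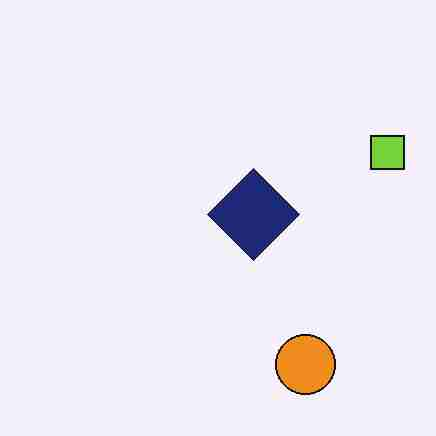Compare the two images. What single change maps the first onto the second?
The transformation is: heavily JPEG-compressed with obvious blocking artifacts.

Blocky 8×8 compression artifacts appear around shape edges and the flat background shows ringing — characteristic JPEG degradation.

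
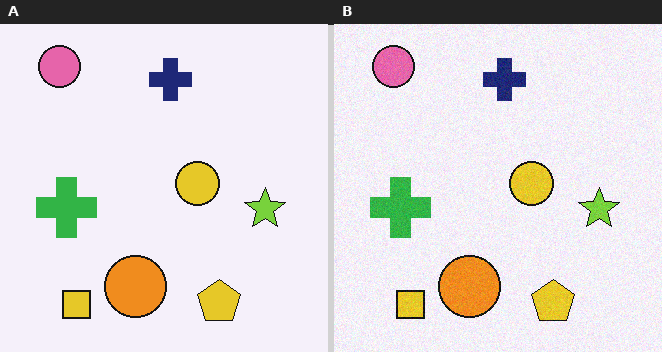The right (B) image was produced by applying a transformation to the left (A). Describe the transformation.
The right (B) image is the left (A) degraded with a light layer of grain.

Random speckle covers the whole image, including the flat background.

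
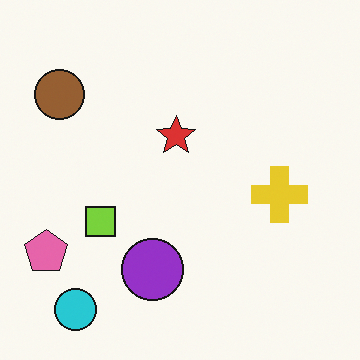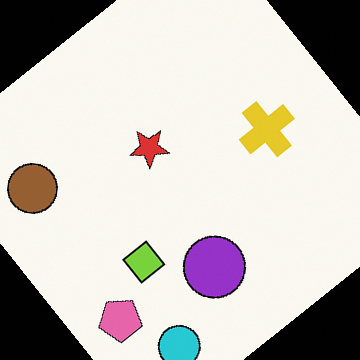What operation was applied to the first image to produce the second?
The transformation is: rotated counter-clockwise by a large amount — several tens of degrees.

Every shape is tilted by the same angle and the image corners show triangular fill wedges — a whole-image rotation by a non-right angle.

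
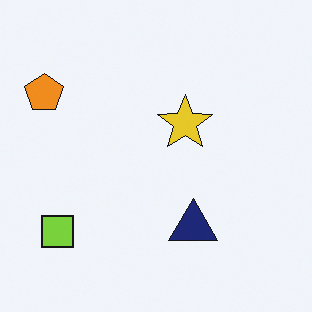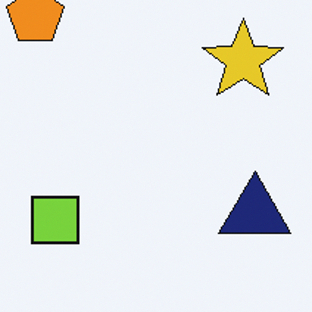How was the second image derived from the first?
The second image is the first cropped to a modestly smaller region and rescaled.

The visible shapes are larger and the field of view is narrower; shapes near the original edges may be partly or wholly outside the frame — a crop-and-rescale.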